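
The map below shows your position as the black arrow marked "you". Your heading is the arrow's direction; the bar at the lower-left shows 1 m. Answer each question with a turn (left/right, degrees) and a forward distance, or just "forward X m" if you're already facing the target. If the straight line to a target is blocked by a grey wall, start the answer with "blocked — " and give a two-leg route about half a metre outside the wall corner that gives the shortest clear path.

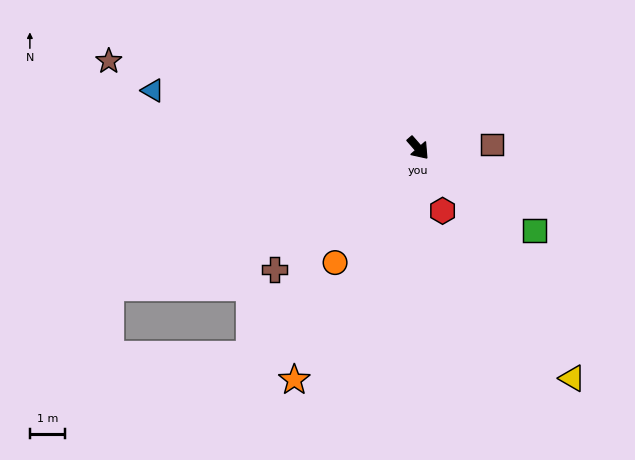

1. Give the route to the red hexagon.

turn right 20°, forward 1.9 m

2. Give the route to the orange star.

turn right 69°, forward 7.5 m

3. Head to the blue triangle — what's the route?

turn right 143°, forward 7.8 m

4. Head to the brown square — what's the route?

turn left 52°, forward 2.1 m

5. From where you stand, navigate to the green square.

turn left 13°, forward 4.1 m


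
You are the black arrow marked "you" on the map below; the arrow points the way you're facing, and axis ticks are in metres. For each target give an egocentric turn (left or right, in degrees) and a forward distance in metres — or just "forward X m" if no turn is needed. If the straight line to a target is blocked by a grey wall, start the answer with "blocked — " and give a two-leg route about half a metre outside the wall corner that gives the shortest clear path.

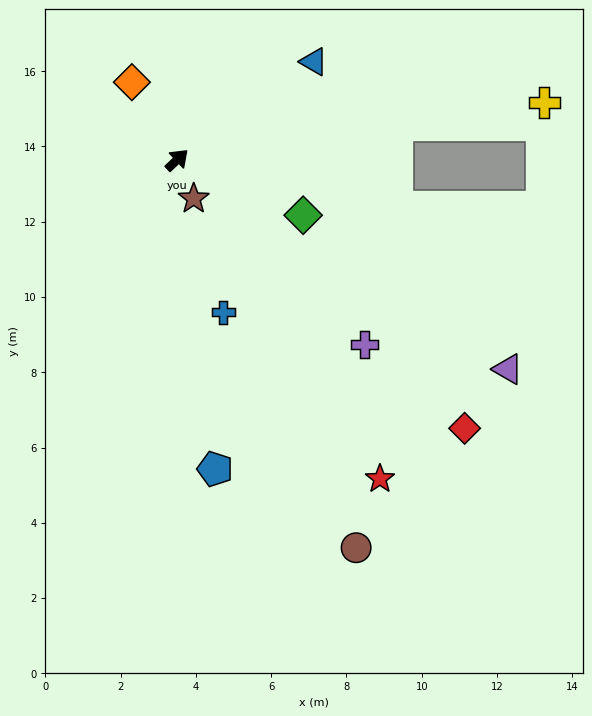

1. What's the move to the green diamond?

turn right 67°, forward 3.7 m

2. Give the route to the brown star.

turn right 110°, forward 1.1 m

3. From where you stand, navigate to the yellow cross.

turn right 34°, forward 9.9 m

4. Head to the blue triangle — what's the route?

turn right 8°, forward 4.5 m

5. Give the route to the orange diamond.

turn left 77°, forward 2.4 m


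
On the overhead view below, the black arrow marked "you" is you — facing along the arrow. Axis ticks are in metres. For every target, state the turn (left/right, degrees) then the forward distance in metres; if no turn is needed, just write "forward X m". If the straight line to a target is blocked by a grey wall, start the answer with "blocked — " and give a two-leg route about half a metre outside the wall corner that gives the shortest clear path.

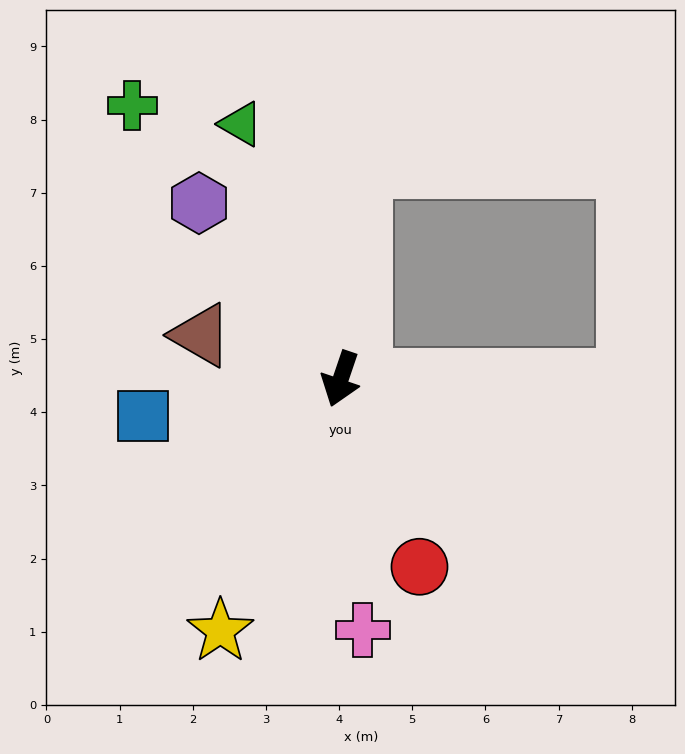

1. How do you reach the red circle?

turn left 42°, forward 2.8 m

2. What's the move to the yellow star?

turn right 7°, forward 3.8 m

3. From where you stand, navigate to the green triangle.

turn right 140°, forward 3.7 m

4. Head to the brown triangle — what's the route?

turn right 89°, forward 2.0 m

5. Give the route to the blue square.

turn right 61°, forward 2.7 m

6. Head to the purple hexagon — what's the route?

turn right 122°, forward 3.1 m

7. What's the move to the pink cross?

turn left 24°, forward 3.4 m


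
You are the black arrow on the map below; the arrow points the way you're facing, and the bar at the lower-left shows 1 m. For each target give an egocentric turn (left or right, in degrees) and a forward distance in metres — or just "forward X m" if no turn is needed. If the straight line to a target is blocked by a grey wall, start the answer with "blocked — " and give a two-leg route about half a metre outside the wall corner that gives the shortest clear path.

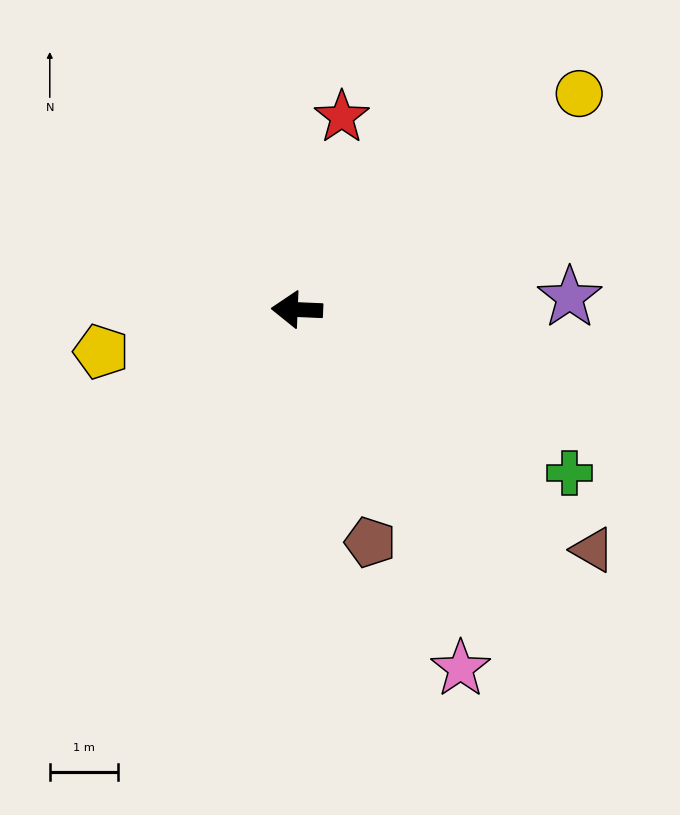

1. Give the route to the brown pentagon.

turn left 110°, forward 3.6 m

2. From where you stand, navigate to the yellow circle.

turn right 140°, forward 5.2 m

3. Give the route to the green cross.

turn left 152°, forward 4.7 m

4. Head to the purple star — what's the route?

turn right 175°, forward 4.0 m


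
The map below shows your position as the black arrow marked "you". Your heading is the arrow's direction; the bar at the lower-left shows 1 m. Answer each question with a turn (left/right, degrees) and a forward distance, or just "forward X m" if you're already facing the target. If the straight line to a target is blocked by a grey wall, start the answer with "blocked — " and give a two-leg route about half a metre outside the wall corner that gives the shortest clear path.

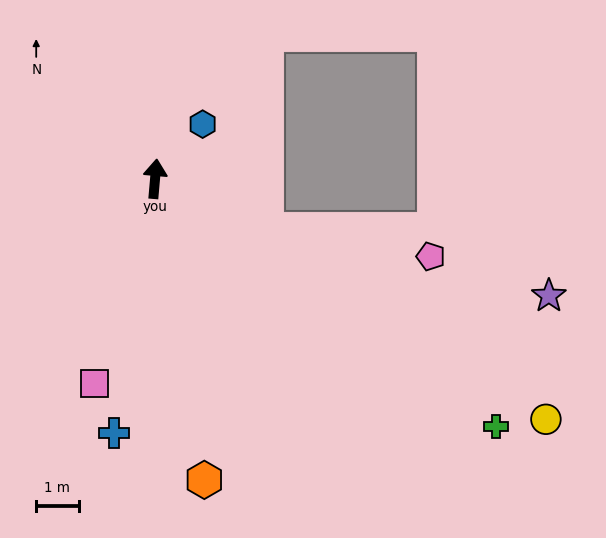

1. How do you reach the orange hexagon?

turn right 166°, forward 7.2 m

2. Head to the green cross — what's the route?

turn right 121°, forward 10.0 m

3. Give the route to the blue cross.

turn left 176°, forward 6.1 m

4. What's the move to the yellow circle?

turn right 117°, forward 10.8 m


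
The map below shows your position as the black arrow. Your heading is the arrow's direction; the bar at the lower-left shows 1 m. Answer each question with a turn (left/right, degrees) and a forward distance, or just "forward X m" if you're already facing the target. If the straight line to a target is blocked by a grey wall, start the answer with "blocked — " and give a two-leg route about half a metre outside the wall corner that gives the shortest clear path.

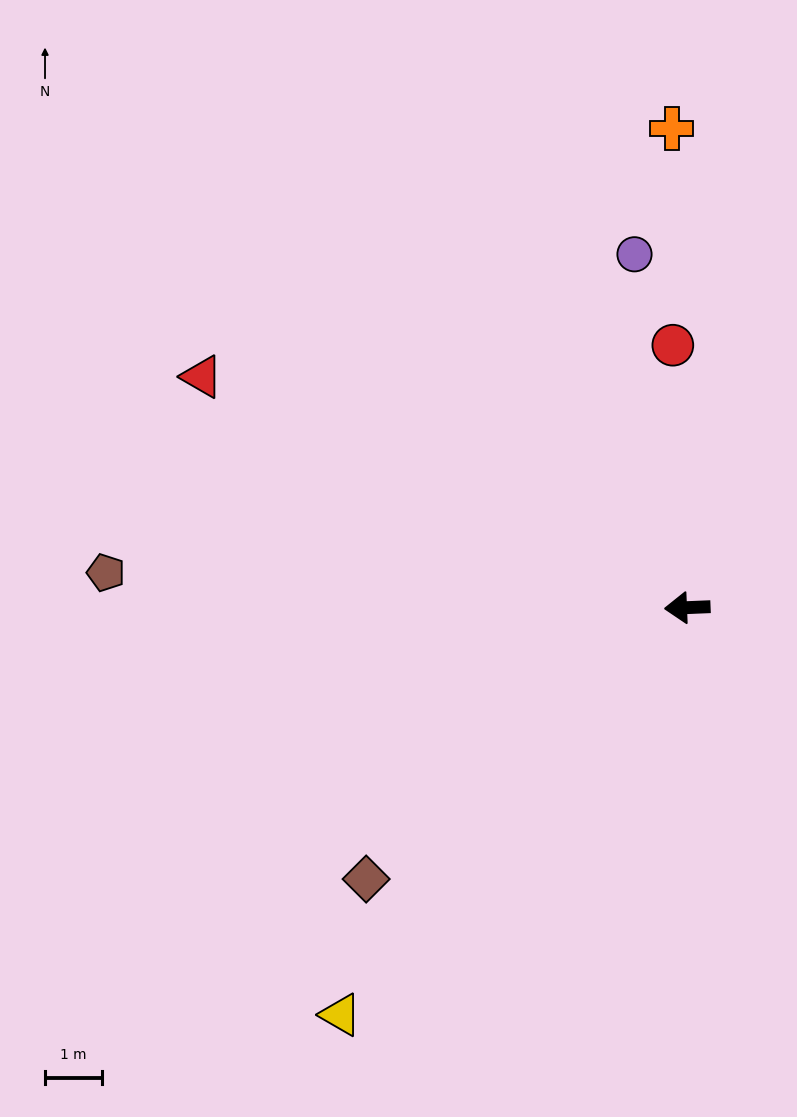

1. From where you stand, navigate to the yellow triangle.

turn left 47°, forward 9.4 m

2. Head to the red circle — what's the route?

turn right 89°, forward 4.6 m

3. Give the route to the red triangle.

turn right 28°, forward 9.5 m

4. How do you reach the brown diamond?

turn left 38°, forward 7.4 m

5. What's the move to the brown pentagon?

turn right 6°, forward 10.3 m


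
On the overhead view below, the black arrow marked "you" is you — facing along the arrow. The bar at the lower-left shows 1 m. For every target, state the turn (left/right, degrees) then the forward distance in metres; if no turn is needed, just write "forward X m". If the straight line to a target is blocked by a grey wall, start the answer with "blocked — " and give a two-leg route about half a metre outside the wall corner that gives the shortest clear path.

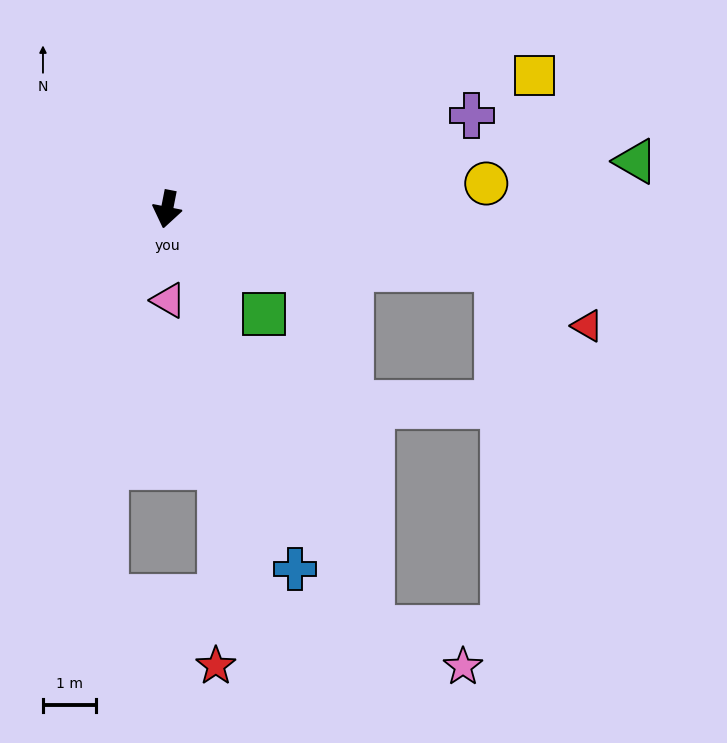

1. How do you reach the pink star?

blocked — turn left 37°, forward 8.8 m, then turn left 41°, forward 1.9 m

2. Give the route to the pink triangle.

turn left 12°, forward 1.7 m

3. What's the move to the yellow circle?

turn left 106°, forward 6.0 m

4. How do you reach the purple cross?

turn left 118°, forward 6.0 m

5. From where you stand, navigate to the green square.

turn left 54°, forward 2.7 m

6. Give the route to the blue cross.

turn left 31°, forward 7.2 m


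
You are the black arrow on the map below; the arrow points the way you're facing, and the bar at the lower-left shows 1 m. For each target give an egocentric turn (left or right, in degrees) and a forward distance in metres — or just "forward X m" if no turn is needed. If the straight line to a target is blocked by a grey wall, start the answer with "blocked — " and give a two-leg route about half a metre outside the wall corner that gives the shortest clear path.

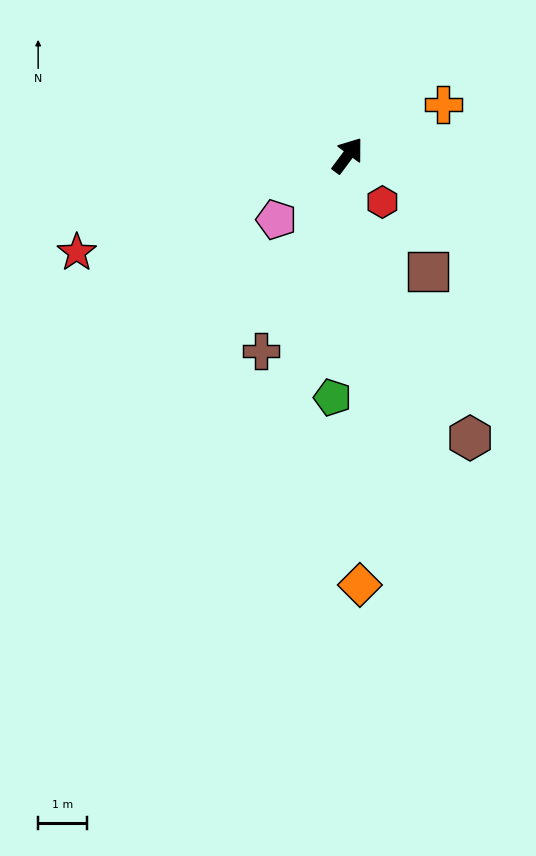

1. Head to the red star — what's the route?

turn left 146°, forward 5.9 m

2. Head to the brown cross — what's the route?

turn right 167°, forward 4.4 m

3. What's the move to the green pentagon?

turn right 147°, forward 5.0 m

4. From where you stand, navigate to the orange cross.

turn right 25°, forward 2.2 m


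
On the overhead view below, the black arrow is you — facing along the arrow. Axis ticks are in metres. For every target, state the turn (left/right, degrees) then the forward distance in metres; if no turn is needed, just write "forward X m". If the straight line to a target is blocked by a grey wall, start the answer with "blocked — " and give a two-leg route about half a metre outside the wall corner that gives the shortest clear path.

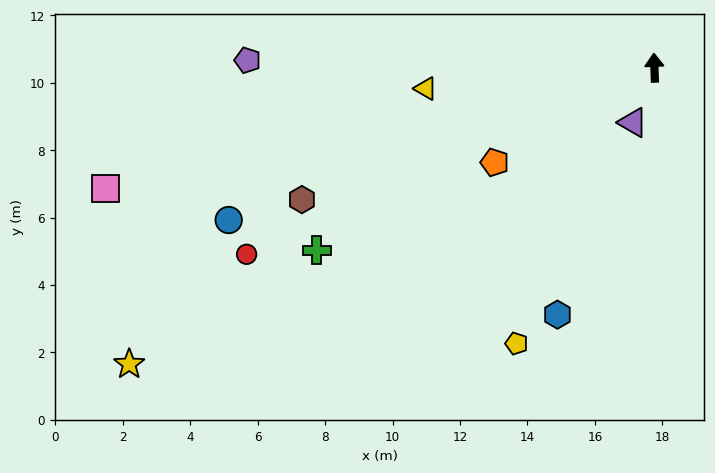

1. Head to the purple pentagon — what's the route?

turn left 87°, forward 12.1 m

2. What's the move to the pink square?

turn left 100°, forward 16.7 m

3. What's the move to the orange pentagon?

turn left 118°, forward 5.5 m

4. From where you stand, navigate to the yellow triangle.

turn left 93°, forward 6.8 m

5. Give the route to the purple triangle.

turn left 156°, forward 1.7 m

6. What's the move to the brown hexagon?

turn left 108°, forward 11.2 m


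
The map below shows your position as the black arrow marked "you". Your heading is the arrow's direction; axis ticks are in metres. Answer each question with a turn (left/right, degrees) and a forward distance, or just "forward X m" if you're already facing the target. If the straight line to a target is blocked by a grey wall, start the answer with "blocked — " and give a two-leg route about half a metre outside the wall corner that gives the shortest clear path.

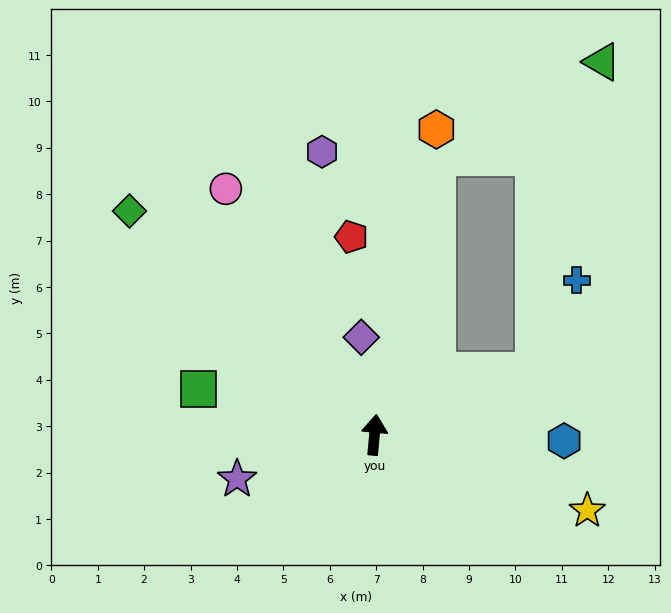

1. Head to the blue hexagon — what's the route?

turn right 87°, forward 4.1 m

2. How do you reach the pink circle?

turn left 36°, forward 6.2 m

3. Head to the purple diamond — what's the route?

turn left 13°, forward 2.1 m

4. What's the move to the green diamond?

turn left 53°, forward 7.2 m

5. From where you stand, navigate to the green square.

turn left 81°, forward 3.9 m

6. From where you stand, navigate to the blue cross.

blocked — turn right 63°, forward 3.7 m, then turn left 44°, forward 2.2 m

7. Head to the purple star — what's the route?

turn left 113°, forward 3.1 m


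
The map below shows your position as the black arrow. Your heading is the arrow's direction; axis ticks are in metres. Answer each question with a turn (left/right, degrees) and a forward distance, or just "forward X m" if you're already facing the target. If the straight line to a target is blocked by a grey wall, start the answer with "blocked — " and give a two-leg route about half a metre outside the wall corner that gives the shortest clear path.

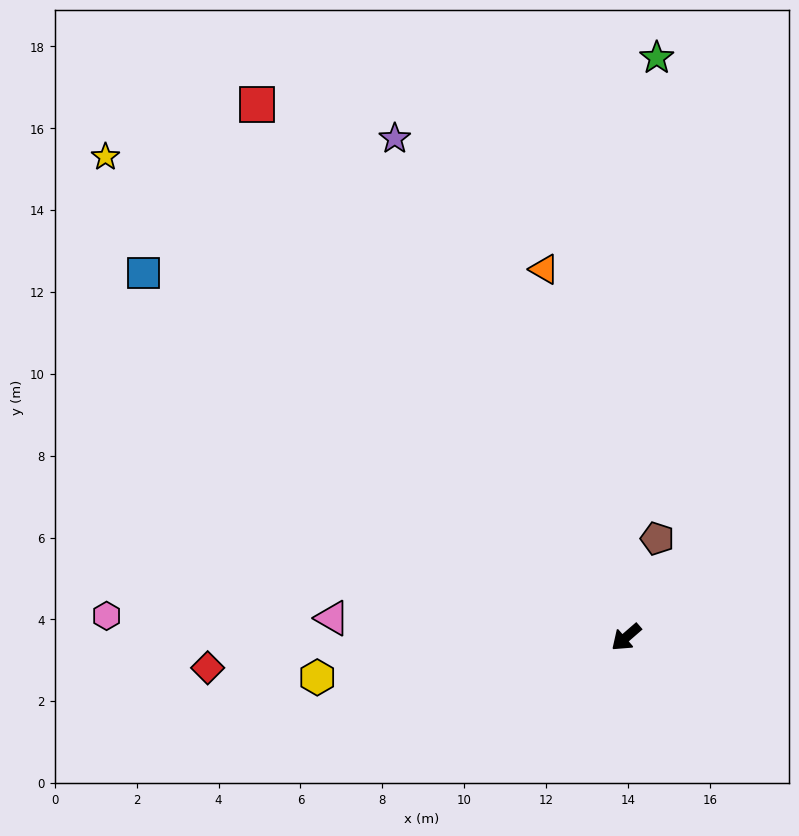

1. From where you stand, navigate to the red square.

turn right 96°, forward 15.8 m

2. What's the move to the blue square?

turn right 78°, forward 14.8 m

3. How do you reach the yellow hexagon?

turn right 34°, forward 7.6 m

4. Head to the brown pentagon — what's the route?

turn right 148°, forward 2.5 m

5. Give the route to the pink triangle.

turn right 45°, forward 7.2 m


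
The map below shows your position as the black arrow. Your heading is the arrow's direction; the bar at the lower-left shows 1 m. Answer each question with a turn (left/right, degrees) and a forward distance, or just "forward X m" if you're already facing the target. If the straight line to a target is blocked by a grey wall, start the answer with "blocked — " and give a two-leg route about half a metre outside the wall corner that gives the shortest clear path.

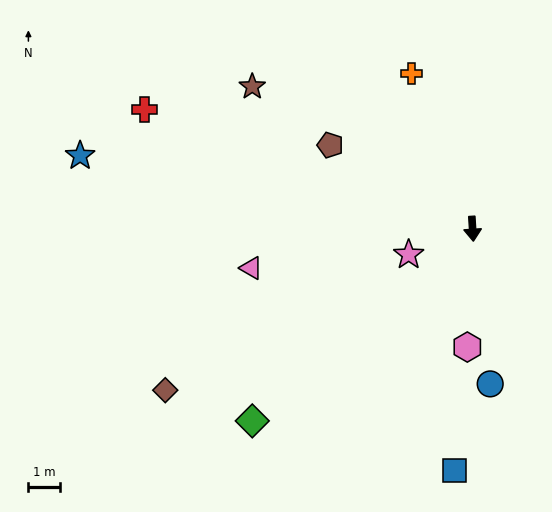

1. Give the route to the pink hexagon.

turn right 6°, forward 3.7 m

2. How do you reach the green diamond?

turn right 52°, forward 9.2 m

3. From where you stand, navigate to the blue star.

turn right 104°, forward 12.5 m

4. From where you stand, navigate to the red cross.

turn right 114°, forward 11.0 m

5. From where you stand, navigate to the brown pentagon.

turn right 124°, forward 5.2 m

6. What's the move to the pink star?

turn right 72°, forward 2.2 m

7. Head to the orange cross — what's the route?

turn right 162°, forward 5.2 m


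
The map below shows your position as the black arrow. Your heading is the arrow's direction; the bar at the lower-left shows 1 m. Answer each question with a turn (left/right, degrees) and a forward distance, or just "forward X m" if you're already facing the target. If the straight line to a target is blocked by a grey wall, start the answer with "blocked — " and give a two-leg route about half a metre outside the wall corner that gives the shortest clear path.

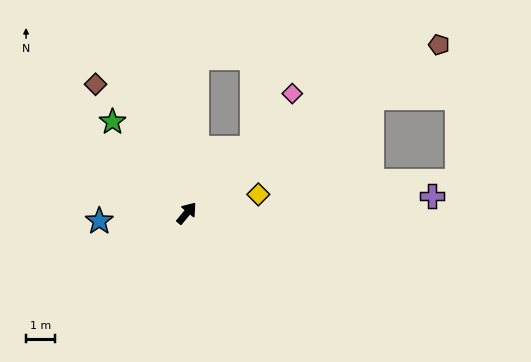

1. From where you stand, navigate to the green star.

turn left 79°, forward 4.1 m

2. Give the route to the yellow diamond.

turn right 36°, forward 2.6 m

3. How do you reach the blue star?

turn left 135°, forward 3.1 m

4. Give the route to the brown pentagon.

turn right 17°, forward 10.6 m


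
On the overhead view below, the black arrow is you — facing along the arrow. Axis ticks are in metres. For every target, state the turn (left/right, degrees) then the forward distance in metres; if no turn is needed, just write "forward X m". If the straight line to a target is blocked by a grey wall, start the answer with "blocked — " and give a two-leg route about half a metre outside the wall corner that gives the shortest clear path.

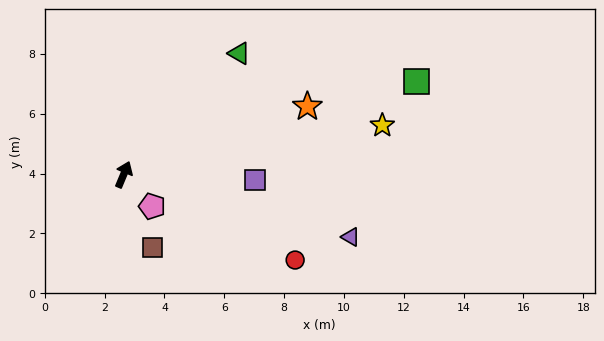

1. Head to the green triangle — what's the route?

turn right 21°, forward 5.6 m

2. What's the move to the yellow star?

turn right 57°, forward 8.8 m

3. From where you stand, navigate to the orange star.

turn right 47°, forward 6.5 m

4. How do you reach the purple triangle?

turn right 83°, forward 7.9 m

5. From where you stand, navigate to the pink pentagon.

turn right 116°, forward 1.4 m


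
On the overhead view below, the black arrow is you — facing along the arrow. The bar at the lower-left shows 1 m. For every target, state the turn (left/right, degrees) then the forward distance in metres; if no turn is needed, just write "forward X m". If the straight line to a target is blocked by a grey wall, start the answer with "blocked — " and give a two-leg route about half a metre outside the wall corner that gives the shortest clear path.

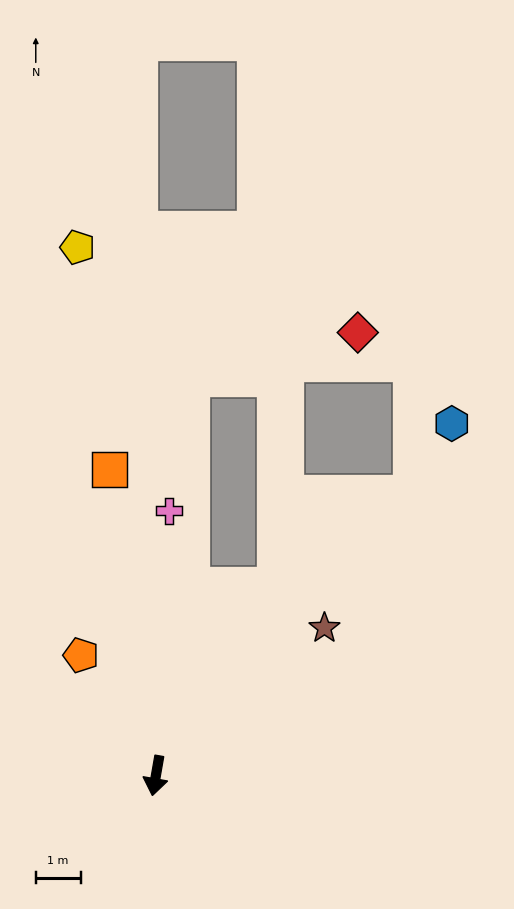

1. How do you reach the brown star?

turn left 141°, forward 5.0 m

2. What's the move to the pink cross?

turn right 173°, forward 5.9 m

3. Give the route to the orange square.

turn right 161°, forward 6.9 m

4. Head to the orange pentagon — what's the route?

turn right 138°, forward 3.2 m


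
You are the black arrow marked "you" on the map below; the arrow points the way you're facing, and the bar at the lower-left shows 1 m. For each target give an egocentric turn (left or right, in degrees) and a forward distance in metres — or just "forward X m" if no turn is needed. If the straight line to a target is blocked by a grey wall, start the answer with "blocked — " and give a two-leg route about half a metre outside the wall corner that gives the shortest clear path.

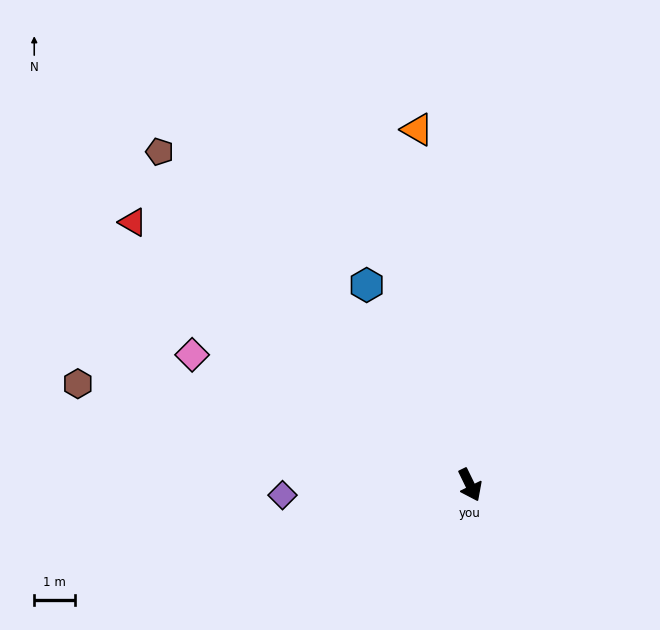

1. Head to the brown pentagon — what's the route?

turn right 163°, forward 11.1 m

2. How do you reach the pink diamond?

turn right 141°, forward 7.5 m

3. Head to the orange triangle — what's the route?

turn left 162°, forward 8.7 m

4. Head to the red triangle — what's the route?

turn right 154°, forward 10.4 m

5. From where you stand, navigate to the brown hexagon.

turn right 130°, forward 9.8 m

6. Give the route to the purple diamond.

turn right 113°, forward 4.6 m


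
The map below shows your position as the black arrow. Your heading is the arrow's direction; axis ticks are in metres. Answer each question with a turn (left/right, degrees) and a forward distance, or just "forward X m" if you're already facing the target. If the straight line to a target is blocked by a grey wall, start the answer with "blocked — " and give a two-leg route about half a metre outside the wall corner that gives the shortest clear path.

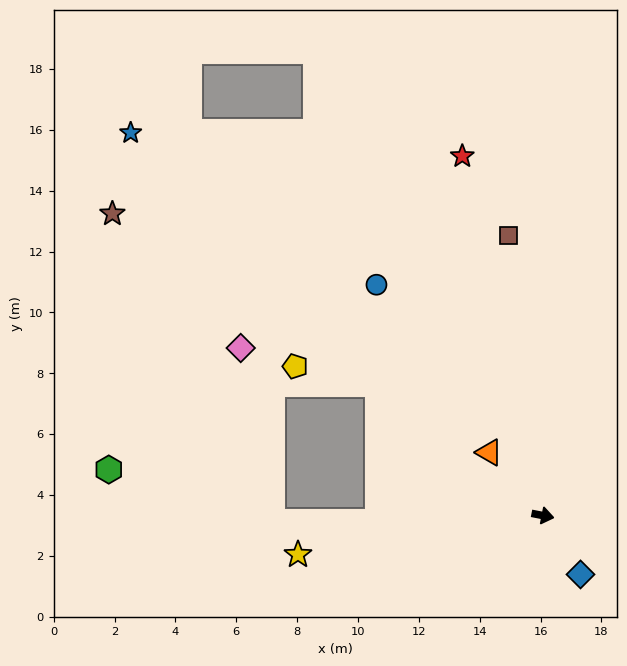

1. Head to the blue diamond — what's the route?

turn right 46°, forward 2.3 m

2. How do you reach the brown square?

turn left 108°, forward 9.3 m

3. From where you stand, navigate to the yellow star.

turn right 160°, forward 8.2 m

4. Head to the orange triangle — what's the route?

turn left 141°, forward 2.7 m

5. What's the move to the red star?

turn left 114°, forward 12.1 m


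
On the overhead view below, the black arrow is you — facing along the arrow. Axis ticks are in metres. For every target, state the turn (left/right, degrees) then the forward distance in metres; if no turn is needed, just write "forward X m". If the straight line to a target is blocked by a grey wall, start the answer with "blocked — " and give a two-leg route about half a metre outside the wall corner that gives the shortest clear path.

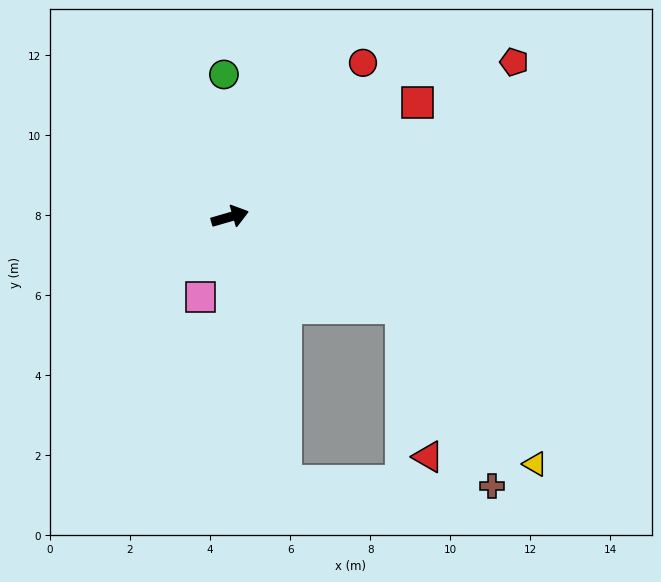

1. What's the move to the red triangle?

blocked — turn right 44°, forward 4.9 m, then turn right 52°, forward 3.8 m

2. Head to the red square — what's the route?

turn left 15°, forward 5.5 m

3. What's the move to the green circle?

turn left 76°, forward 3.6 m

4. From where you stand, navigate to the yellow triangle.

blocked — turn right 44°, forward 4.9 m, then turn right 22°, forward 5.1 m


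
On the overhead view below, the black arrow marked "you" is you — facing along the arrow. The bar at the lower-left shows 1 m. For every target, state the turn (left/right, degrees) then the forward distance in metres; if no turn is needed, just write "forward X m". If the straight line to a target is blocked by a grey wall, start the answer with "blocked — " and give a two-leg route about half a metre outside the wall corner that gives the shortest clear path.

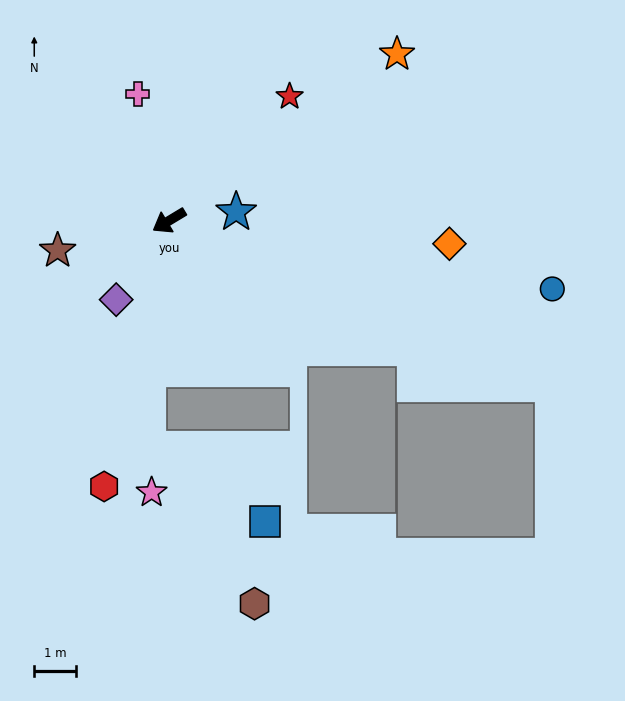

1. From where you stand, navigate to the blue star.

turn left 156°, forward 1.6 m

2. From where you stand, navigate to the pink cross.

turn right 107°, forward 3.1 m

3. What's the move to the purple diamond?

turn left 25°, forward 2.3 m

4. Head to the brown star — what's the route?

turn right 16°, forward 2.8 m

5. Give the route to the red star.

turn right 165°, forward 4.2 m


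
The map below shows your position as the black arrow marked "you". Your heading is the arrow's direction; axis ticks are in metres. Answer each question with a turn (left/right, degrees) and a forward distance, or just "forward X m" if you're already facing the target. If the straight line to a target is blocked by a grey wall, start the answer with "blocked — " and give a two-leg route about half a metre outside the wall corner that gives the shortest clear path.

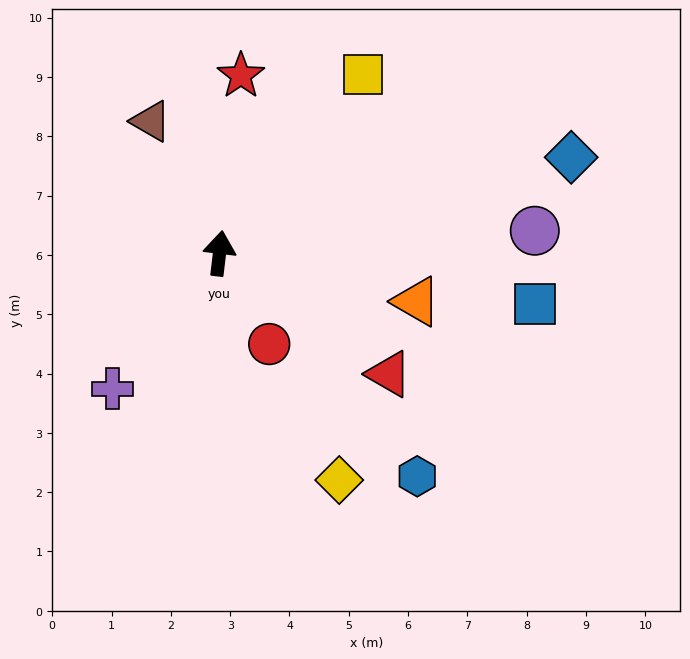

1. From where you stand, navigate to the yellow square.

turn right 32°, forward 3.9 m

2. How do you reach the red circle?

turn right 144°, forward 1.7 m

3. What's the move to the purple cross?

turn left 149°, forward 2.9 m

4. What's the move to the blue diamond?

turn right 68°, forward 6.1 m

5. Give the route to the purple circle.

turn right 79°, forward 5.3 m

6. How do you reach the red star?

forward 3.0 m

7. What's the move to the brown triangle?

turn left 34°, forward 2.5 m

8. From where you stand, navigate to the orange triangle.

turn right 97°, forward 3.4 m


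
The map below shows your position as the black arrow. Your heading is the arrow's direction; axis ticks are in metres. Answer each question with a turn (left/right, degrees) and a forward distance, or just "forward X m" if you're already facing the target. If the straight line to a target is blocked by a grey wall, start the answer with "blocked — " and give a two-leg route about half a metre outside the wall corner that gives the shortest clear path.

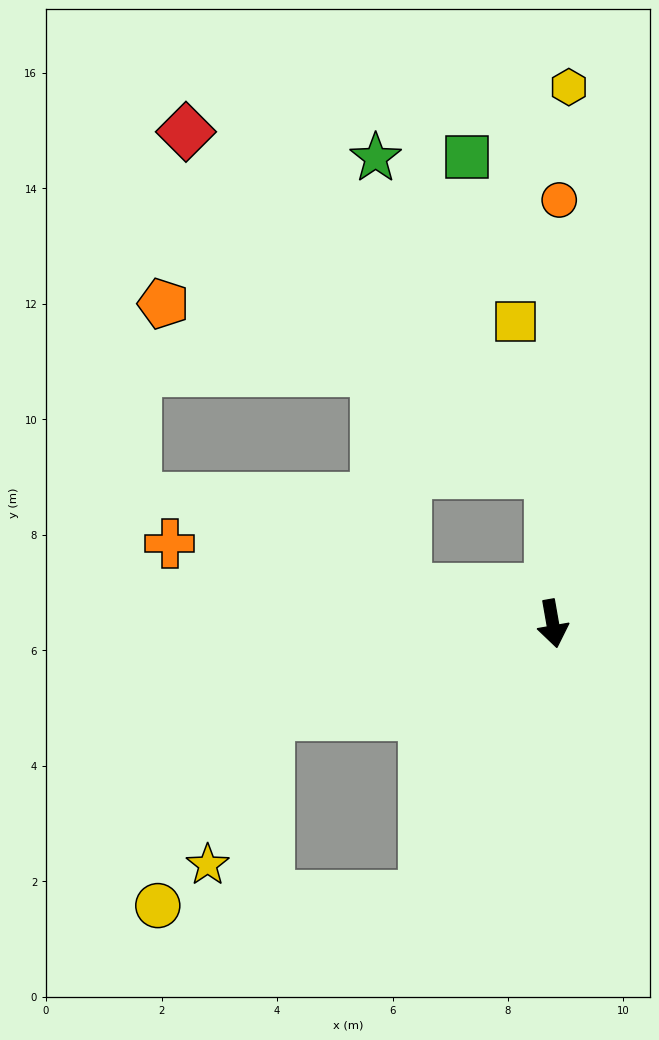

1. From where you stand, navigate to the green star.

blocked — turn left 172°, forward 2.6 m, then turn left 27°, forward 6.2 m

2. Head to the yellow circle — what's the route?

blocked — turn right 36°, forward 5.2 m, then turn right 62°, forward 4.6 m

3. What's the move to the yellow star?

blocked — turn right 82°, forward 5.2 m, then turn left 50°, forward 2.8 m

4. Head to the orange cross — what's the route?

turn right 112°, forward 6.8 m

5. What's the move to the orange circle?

turn left 169°, forward 7.3 m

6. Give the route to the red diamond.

blocked — turn left 172°, forward 2.6 m, then turn left 45°, forward 8.6 m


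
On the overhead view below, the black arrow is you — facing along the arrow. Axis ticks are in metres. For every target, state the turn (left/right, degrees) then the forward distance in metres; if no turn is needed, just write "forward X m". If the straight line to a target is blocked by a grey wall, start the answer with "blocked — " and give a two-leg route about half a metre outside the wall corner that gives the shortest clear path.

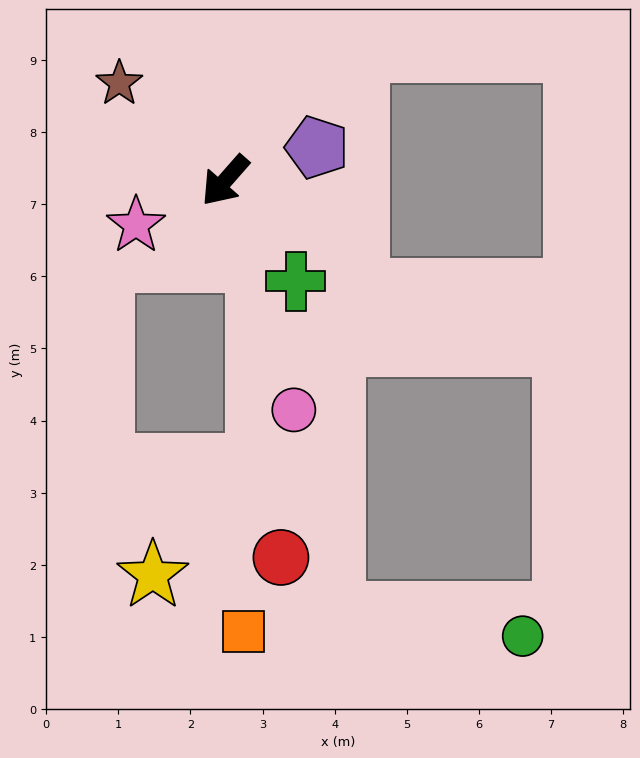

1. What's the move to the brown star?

turn right 91°, forward 2.0 m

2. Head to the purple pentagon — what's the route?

turn left 151°, forward 1.4 m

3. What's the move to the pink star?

turn right 22°, forward 1.4 m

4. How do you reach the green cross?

turn left 76°, forward 1.7 m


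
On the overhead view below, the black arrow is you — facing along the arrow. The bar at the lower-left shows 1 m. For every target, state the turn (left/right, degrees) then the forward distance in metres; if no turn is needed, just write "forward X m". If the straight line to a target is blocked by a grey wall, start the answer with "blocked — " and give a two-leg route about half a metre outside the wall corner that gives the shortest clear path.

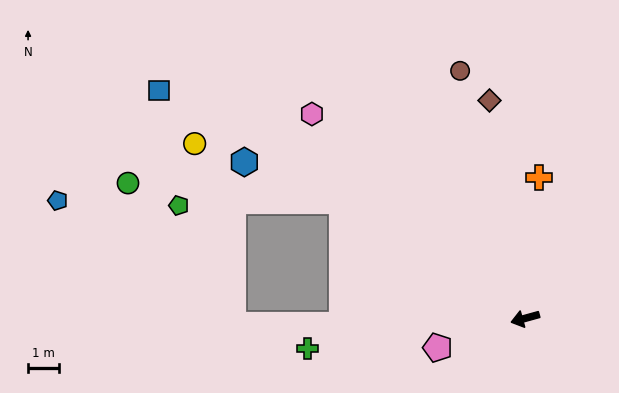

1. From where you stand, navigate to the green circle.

blocked — turn right 48°, forward 7.0 m, then turn left 28°, forward 6.9 m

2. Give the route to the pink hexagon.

turn right 59°, forward 9.5 m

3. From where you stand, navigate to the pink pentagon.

turn left 3°, forward 3.0 m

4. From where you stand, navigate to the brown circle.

turn right 91°, forward 8.3 m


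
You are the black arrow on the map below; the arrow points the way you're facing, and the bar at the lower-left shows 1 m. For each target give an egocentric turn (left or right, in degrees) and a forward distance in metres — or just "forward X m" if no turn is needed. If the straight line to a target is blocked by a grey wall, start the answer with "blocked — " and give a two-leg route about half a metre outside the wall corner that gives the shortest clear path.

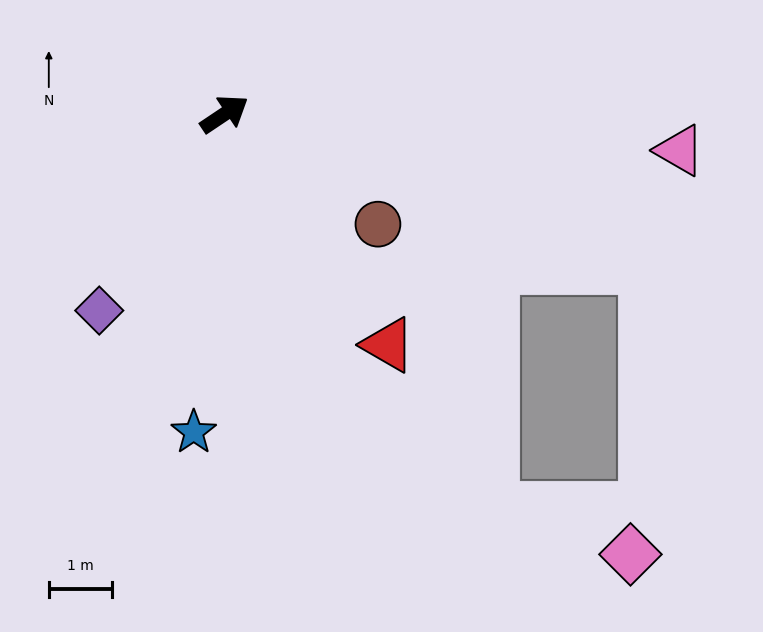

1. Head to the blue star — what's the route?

turn right 129°, forward 5.1 m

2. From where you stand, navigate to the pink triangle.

turn right 38°, forward 7.3 m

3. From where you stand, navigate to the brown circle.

turn right 69°, forward 3.0 m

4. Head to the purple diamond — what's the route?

turn right 156°, forward 3.7 m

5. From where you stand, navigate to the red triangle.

turn right 88°, forward 4.5 m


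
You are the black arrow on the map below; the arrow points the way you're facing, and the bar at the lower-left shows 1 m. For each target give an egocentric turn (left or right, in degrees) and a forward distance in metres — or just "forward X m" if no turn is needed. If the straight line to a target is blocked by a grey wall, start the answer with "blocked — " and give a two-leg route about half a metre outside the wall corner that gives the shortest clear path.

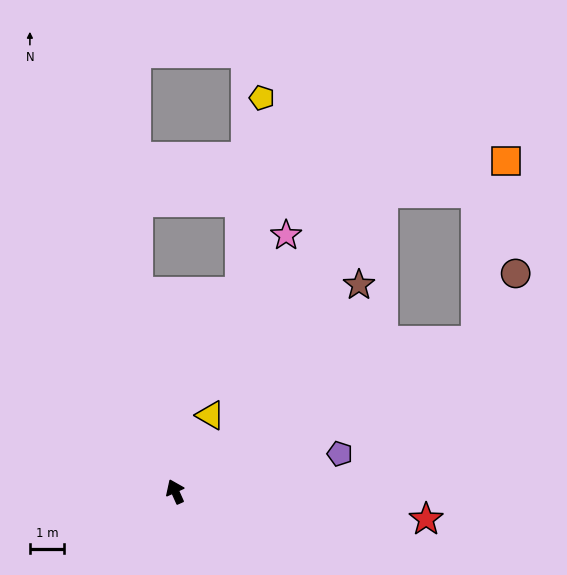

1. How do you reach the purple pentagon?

turn right 101°, forward 4.9 m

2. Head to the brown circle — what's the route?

blocked — turn right 88°, forward 9.8 m, then turn left 33°, forward 2.3 m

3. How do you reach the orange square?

blocked — turn right 88°, forward 9.8 m, then turn left 54°, forward 5.3 m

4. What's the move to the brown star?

turn right 66°, forward 8.1 m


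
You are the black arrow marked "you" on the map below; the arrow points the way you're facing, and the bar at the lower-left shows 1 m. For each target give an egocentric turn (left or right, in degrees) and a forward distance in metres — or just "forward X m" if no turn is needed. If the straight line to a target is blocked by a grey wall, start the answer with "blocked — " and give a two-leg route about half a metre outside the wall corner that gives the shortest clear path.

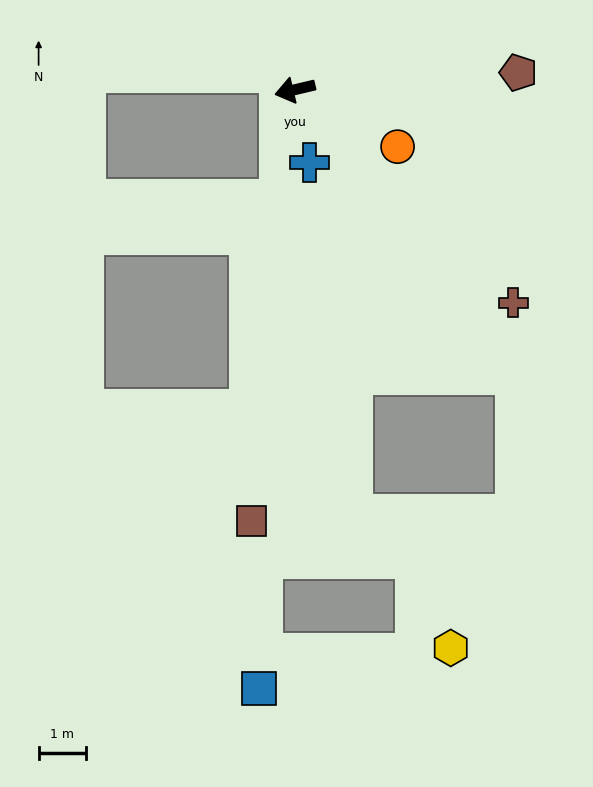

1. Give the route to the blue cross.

turn left 88°, forward 1.6 m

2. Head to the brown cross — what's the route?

turn left 122°, forward 6.4 m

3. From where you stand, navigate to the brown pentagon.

turn left 171°, forward 4.7 m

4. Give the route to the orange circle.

turn left 138°, forward 2.5 m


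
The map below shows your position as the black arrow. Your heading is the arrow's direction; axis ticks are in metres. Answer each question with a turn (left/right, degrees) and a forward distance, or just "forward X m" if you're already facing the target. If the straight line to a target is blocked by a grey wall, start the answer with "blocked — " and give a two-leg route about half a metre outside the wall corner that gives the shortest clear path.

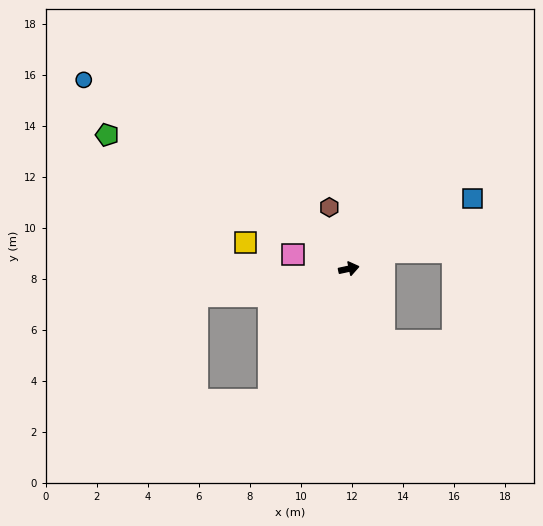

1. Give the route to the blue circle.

turn left 132°, forward 12.8 m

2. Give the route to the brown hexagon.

turn left 95°, forward 2.5 m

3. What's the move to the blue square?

turn left 17°, forward 5.6 m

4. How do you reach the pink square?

turn left 153°, forward 2.3 m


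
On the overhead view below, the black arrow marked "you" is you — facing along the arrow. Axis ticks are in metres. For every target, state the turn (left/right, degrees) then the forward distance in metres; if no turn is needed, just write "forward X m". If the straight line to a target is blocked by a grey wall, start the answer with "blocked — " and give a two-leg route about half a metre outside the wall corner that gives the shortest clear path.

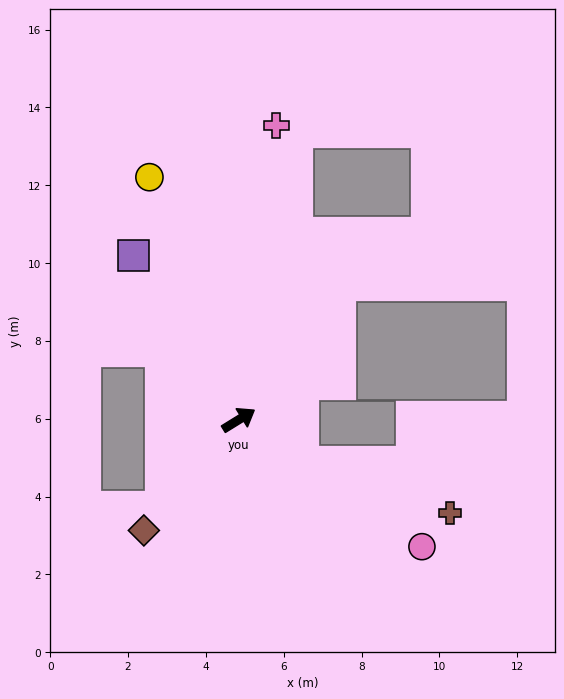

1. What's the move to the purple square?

turn left 91°, forward 5.0 m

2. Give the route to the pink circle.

turn right 66°, forward 5.7 m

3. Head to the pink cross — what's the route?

turn left 51°, forward 7.6 m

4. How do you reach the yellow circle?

turn left 79°, forward 6.6 m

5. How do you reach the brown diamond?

turn right 162°, forward 3.7 m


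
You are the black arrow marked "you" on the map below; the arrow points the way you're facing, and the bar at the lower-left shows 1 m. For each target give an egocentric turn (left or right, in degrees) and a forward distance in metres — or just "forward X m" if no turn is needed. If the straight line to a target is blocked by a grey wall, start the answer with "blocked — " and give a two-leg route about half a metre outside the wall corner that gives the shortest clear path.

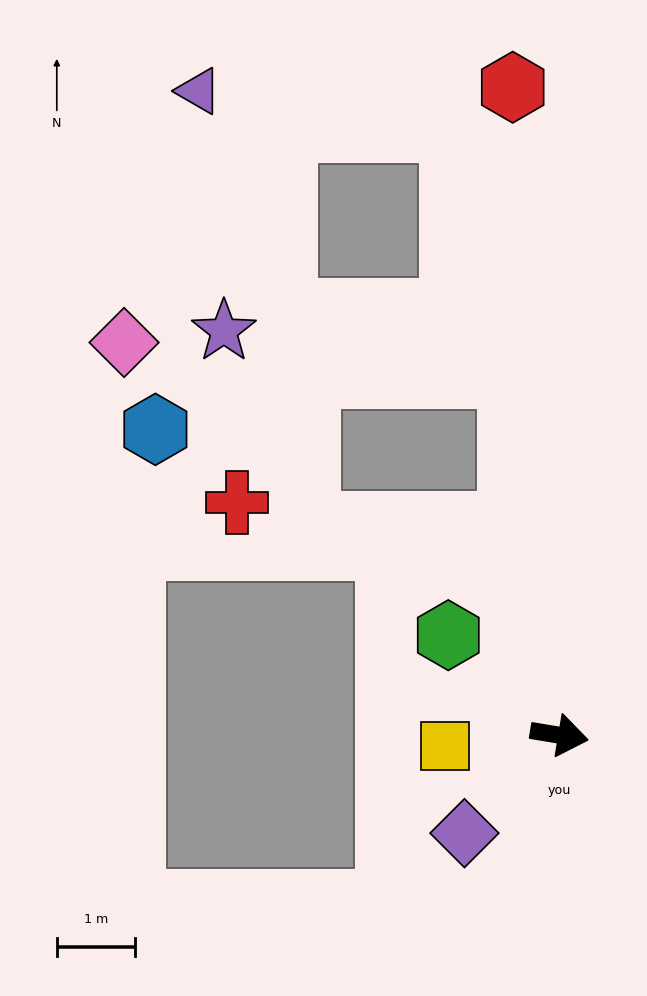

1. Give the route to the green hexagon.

turn left 147°, forward 1.9 m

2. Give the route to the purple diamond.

turn right 125°, forward 1.8 m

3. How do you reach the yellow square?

turn right 165°, forward 1.5 m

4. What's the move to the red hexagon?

turn left 104°, forward 8.3 m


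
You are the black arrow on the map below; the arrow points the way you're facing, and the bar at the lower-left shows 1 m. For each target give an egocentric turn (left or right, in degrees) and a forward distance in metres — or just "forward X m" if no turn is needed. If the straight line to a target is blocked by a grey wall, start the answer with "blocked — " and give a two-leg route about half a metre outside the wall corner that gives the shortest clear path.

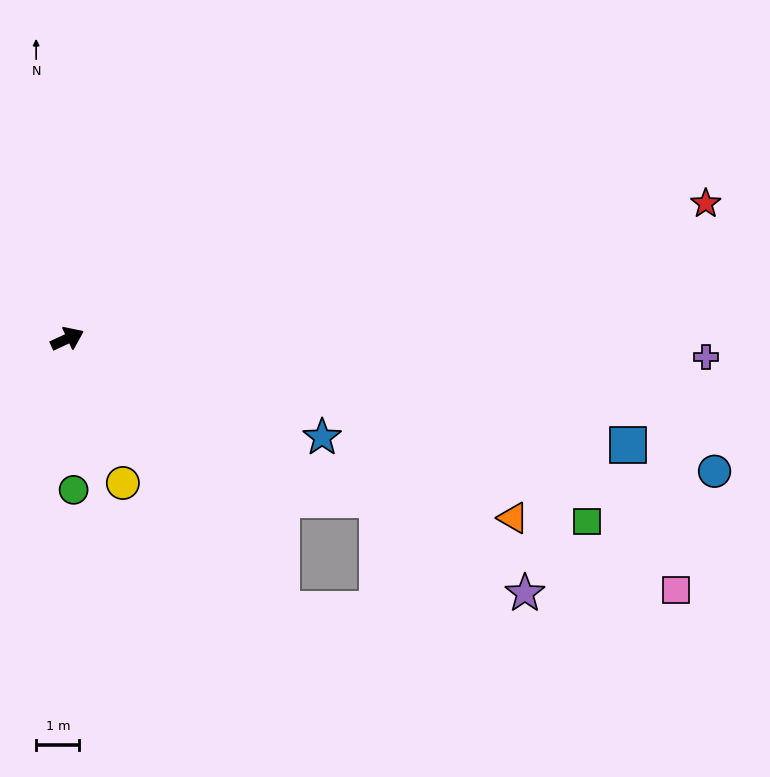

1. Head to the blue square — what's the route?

turn right 36°, forward 13.2 m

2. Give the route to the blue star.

turn right 46°, forward 6.3 m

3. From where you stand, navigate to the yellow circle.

turn right 94°, forward 3.6 m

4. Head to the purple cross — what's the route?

turn right 26°, forward 14.8 m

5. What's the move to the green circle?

turn right 112°, forward 3.5 m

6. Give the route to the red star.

turn right 13°, forward 15.1 m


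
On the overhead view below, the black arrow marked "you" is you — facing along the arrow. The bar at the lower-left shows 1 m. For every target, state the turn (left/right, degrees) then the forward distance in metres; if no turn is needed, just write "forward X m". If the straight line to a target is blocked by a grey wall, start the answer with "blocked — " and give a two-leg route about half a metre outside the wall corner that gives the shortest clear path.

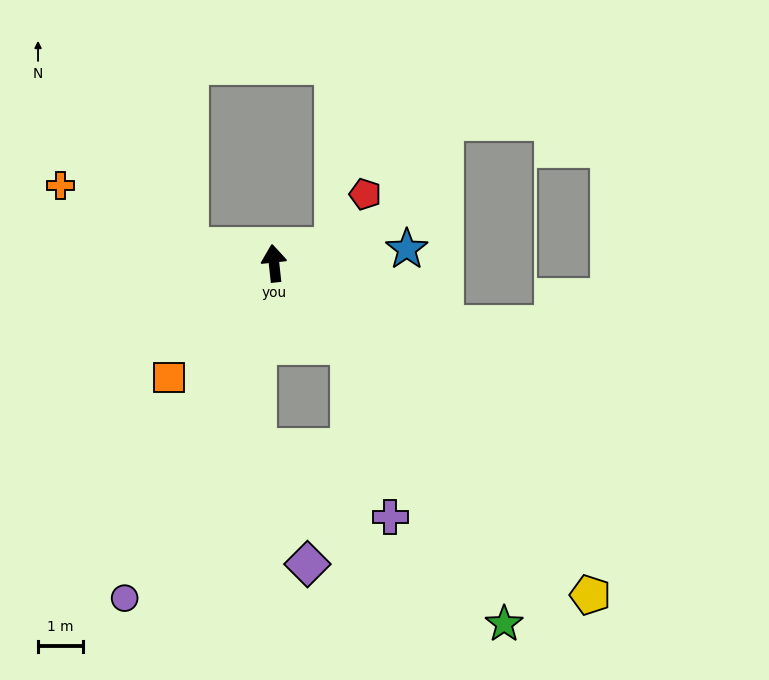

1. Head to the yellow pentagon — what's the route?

turn right 143°, forward 10.2 m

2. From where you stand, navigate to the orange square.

turn left 131°, forward 3.5 m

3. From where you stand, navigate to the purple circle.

turn left 150°, forward 8.2 m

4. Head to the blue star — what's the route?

turn right 90°, forward 3.0 m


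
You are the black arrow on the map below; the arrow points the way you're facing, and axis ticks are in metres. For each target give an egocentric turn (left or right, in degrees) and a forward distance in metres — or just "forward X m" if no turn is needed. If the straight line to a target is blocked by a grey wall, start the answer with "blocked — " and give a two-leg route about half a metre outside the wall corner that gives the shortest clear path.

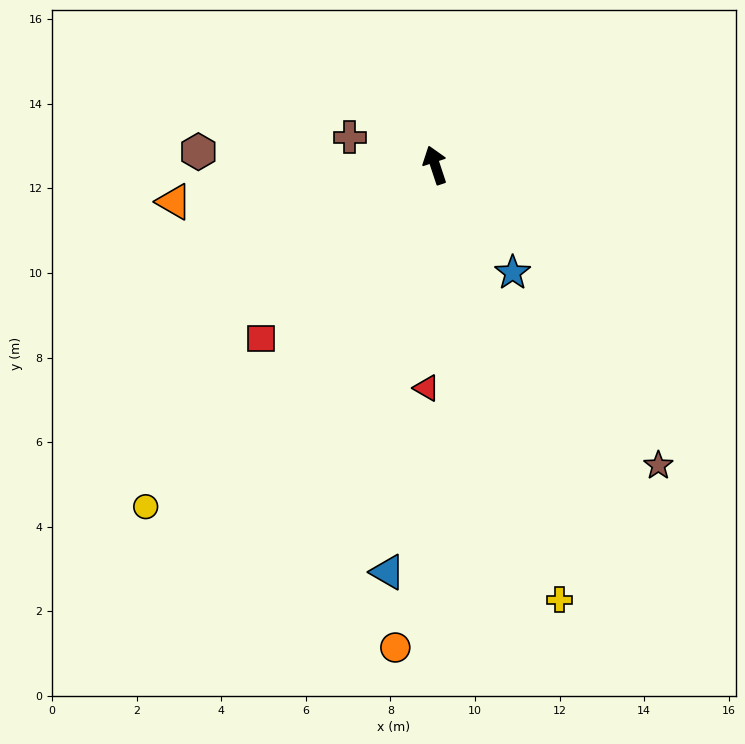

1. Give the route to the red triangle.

turn left 159°, forward 5.3 m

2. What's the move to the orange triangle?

turn left 80°, forward 6.2 m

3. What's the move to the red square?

turn left 117°, forward 5.8 m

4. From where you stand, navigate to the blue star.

turn right 163°, forward 3.1 m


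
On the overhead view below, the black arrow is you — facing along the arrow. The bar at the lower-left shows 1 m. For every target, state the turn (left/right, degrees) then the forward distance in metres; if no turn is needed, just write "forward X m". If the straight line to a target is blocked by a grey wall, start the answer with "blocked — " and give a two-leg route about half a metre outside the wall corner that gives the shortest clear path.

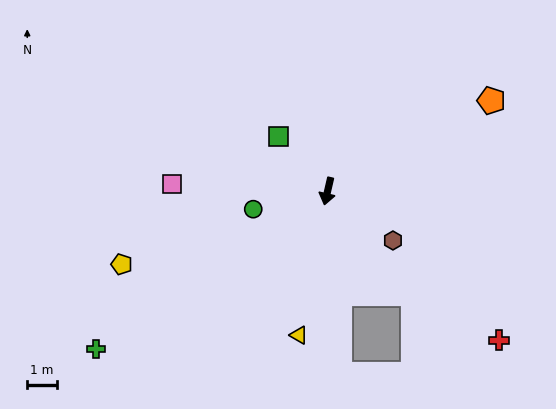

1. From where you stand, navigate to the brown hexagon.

turn left 66°, forward 2.8 m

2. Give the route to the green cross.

turn right 43°, forward 9.6 m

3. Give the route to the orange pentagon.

turn left 132°, forward 6.4 m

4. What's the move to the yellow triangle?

forward 5.0 m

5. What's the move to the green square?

turn right 125°, forward 2.5 m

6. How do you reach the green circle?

turn right 63°, forward 2.6 m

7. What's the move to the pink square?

turn right 80°, forward 5.3 m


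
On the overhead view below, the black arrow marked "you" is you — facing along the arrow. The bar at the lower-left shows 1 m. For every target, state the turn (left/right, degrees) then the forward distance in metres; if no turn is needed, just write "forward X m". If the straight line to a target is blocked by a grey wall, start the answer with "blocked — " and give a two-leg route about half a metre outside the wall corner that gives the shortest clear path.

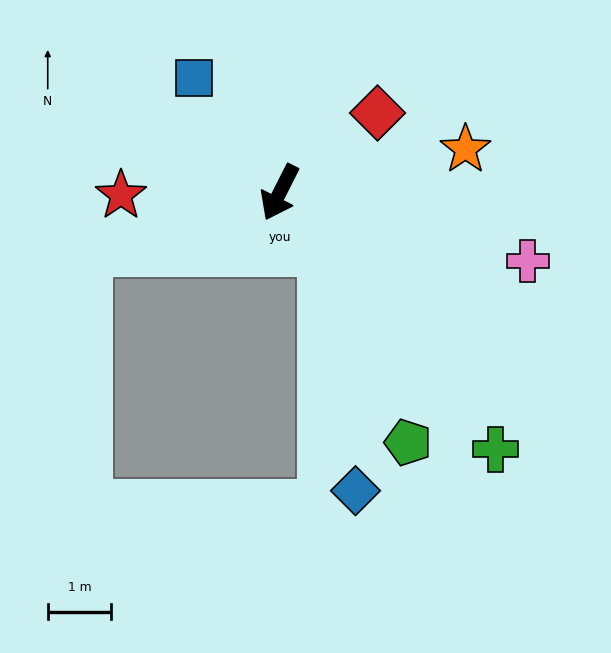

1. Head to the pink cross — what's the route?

turn left 101°, forward 4.1 m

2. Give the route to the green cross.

turn left 67°, forward 5.3 m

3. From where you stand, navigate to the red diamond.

turn left 156°, forward 2.0 m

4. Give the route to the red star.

turn right 62°, forward 2.5 m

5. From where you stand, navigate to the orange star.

turn left 130°, forward 3.0 m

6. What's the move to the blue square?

turn right 116°, forward 2.3 m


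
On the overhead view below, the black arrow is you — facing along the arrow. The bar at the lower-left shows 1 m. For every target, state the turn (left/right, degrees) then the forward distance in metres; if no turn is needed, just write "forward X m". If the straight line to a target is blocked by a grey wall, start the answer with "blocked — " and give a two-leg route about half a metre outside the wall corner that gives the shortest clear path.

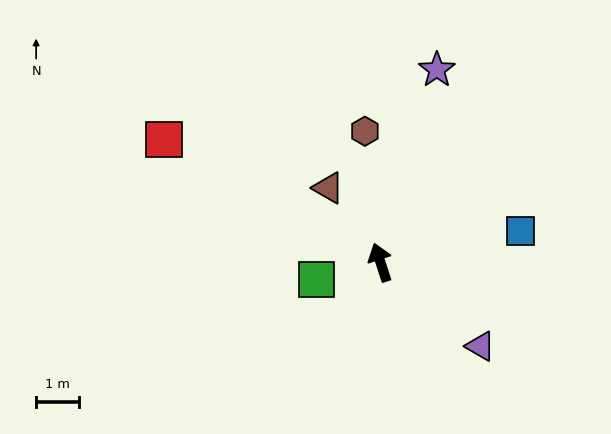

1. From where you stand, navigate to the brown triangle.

turn left 17°, forward 2.1 m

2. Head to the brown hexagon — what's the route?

turn right 11°, forward 3.1 m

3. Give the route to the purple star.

turn right 34°, forward 4.7 m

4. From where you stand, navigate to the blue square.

turn right 95°, forward 3.3 m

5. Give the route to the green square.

turn left 87°, forward 1.5 m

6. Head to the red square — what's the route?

turn left 42°, forward 5.8 m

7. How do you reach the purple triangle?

turn right 148°, forward 3.0 m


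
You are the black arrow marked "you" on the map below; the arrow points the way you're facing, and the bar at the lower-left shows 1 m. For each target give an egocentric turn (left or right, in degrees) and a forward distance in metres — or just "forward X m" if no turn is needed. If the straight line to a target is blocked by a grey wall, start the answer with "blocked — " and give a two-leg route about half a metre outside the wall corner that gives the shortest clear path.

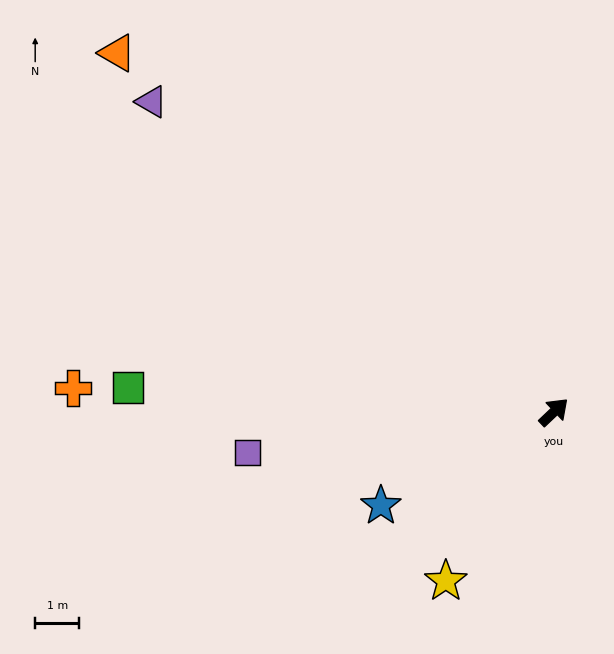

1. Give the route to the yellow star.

turn right 166°, forward 4.6 m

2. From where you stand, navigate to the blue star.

turn left 165°, forward 4.5 m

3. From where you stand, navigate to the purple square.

turn left 144°, forward 7.0 m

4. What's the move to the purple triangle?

turn left 99°, forward 11.6 m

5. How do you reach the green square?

turn left 133°, forward 9.7 m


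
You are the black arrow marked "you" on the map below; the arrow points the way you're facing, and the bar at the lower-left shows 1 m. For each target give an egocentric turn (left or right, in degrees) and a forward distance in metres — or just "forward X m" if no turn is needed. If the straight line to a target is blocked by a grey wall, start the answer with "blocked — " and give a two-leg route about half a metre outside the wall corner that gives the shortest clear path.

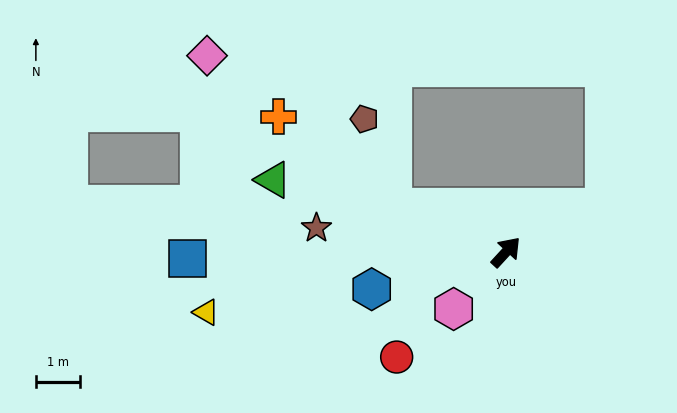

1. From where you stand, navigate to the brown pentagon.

blocked — turn left 111°, forward 2.7 m, then turn right 51°, forward 2.1 m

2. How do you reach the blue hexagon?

turn left 148°, forward 3.1 m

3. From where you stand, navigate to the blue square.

turn left 134°, forward 7.2 m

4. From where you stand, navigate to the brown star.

turn left 125°, forward 4.3 m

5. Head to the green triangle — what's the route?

turn left 115°, forward 5.5 m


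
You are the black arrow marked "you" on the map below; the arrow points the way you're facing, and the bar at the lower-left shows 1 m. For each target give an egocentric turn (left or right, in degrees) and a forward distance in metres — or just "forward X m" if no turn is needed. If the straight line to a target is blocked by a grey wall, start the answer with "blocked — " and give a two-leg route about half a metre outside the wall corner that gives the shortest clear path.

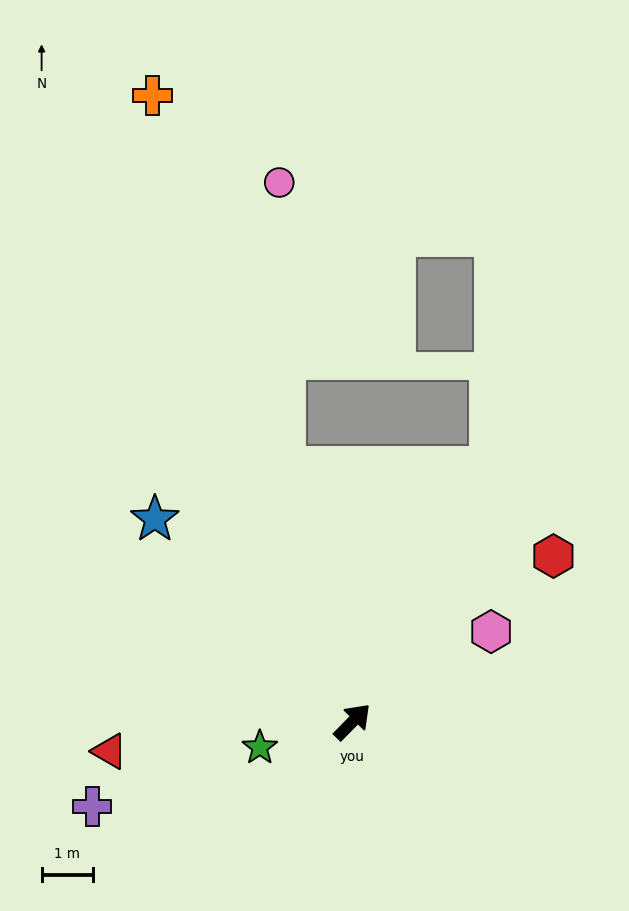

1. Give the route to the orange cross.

turn left 62°, forward 12.8 m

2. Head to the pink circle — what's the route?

blocked — turn left 60°, forward 5.1 m, then turn right 14°, forward 5.6 m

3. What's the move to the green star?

turn left 150°, forward 1.9 m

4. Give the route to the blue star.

turn left 89°, forward 5.5 m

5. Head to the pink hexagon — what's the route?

turn right 12°, forward 3.2 m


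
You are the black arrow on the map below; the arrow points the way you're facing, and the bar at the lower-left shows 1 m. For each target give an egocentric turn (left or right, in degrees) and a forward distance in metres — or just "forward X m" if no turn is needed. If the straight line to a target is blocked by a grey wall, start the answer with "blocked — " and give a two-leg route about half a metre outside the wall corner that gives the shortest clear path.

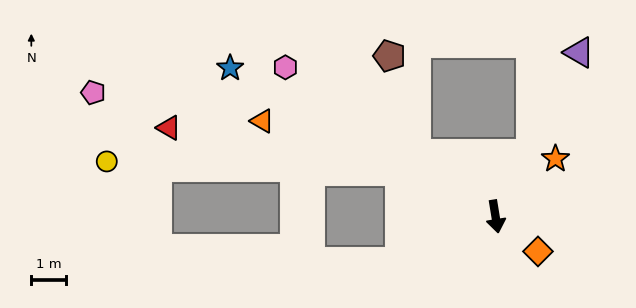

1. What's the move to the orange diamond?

turn left 41°, forward 1.6 m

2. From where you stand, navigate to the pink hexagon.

turn right 135°, forward 7.5 m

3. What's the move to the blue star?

turn right 128°, forward 8.8 m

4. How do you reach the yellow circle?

blocked — turn right 124°, forward 3.1 m, then turn left 23°, forward 8.5 m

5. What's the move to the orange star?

turn left 125°, forward 2.4 m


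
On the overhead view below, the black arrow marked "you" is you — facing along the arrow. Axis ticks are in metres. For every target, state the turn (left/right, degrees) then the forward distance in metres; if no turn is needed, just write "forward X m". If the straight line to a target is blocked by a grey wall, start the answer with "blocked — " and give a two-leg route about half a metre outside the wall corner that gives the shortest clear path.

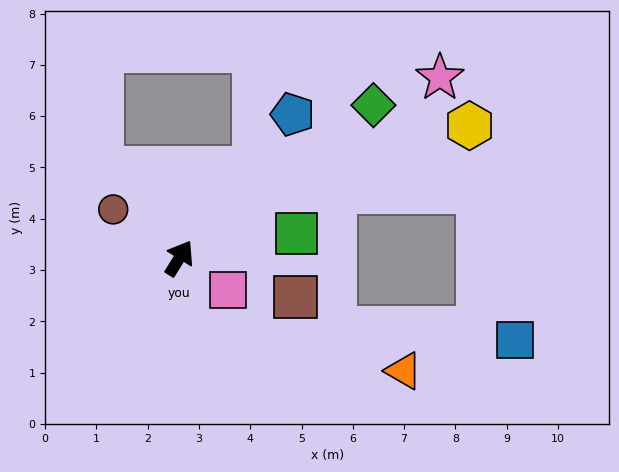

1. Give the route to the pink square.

turn right 91°, forward 1.1 m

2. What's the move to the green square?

turn right 46°, forward 2.3 m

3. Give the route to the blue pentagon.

turn right 6°, forward 3.6 m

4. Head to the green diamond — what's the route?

turn right 20°, forward 4.8 m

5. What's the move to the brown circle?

turn left 85°, forward 1.6 m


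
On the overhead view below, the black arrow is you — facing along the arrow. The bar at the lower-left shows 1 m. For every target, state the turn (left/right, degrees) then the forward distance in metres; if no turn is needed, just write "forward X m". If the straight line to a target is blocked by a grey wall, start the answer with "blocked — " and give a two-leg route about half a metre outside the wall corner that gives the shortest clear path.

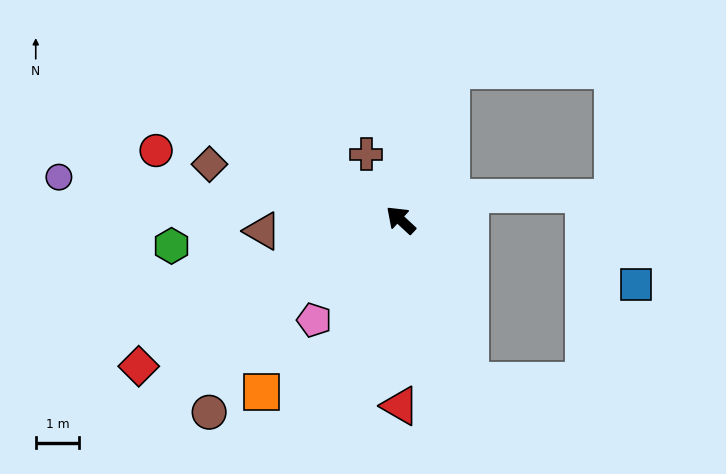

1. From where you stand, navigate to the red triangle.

turn left 133°, forward 4.3 m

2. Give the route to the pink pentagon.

turn left 92°, forward 3.1 m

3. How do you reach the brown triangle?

turn left 47°, forward 3.2 m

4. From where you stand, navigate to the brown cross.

turn right 19°, forward 1.7 m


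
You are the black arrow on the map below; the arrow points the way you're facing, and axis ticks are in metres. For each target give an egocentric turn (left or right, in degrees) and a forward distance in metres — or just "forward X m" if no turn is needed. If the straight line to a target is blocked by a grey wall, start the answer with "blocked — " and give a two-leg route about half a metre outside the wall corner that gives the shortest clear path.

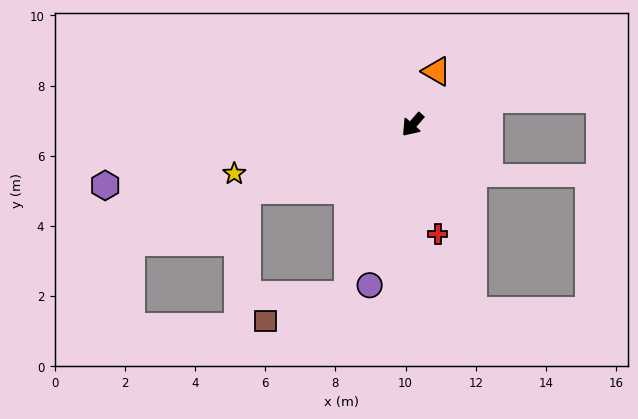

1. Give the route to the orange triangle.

turn right 163°, forward 1.7 m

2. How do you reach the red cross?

turn left 54°, forward 3.2 m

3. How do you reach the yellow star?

turn right 34°, forward 5.3 m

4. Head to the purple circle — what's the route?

turn left 26°, forward 4.7 m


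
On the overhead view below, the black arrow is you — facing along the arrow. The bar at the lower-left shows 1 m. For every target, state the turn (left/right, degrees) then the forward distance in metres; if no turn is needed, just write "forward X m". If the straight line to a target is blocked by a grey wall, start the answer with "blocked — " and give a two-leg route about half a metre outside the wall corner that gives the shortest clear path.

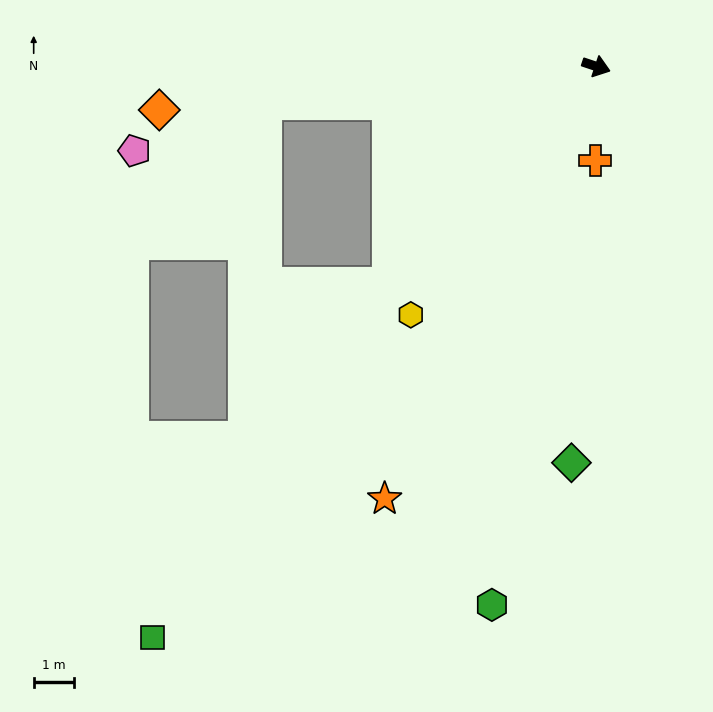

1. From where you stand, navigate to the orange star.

turn right 98°, forward 12.1 m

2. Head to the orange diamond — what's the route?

turn right 156°, forward 11.0 m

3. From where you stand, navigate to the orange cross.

turn right 72°, forward 2.4 m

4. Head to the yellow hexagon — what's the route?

turn right 108°, forward 7.8 m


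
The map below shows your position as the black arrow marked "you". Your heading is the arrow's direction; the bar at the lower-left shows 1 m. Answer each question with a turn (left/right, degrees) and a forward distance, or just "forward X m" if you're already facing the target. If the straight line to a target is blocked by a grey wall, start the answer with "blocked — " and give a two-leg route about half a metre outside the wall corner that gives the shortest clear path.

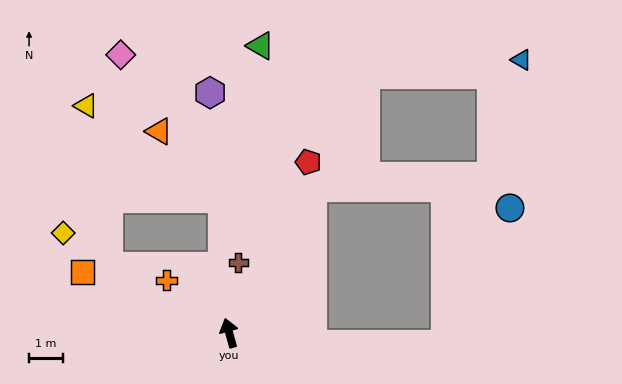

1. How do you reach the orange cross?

turn left 34°, forward 2.4 m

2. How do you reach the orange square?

turn left 52°, forward 4.7 m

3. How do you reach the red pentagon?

turn right 40°, forward 5.6 m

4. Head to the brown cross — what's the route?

turn right 23°, forward 2.1 m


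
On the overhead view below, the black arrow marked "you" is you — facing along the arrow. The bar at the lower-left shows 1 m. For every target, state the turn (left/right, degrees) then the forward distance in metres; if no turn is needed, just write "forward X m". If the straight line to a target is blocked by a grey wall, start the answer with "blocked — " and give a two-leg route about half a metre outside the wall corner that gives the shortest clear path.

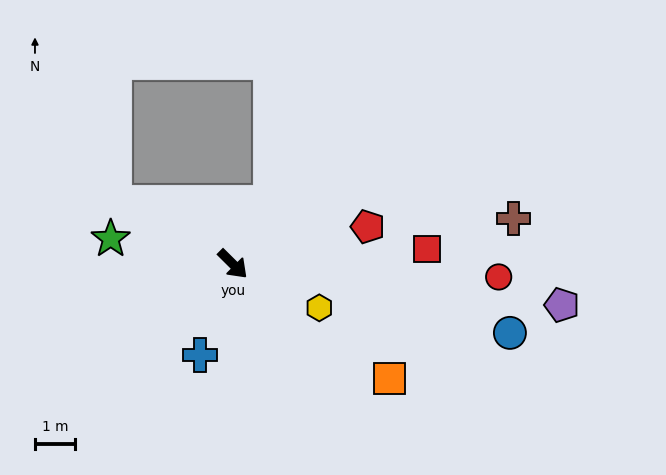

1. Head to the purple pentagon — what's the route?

turn left 38°, forward 8.3 m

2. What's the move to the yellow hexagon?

turn left 18°, forward 2.4 m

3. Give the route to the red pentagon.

turn left 60°, forward 3.5 m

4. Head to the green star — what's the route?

turn right 147°, forward 3.1 m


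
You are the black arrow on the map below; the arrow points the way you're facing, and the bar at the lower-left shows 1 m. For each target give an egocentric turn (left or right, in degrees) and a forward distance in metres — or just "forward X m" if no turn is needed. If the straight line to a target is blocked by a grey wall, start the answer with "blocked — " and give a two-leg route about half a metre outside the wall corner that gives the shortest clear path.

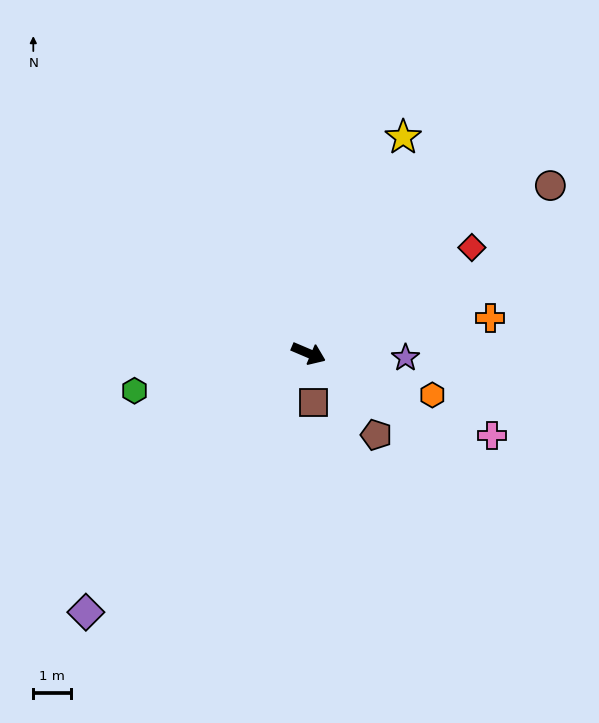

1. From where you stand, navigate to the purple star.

turn left 20°, forward 2.6 m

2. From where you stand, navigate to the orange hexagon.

turn left 4°, forward 3.5 m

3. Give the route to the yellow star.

turn left 89°, forward 6.3 m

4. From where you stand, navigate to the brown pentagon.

turn right 27°, forward 2.8 m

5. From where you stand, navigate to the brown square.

turn right 61°, forward 1.3 m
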